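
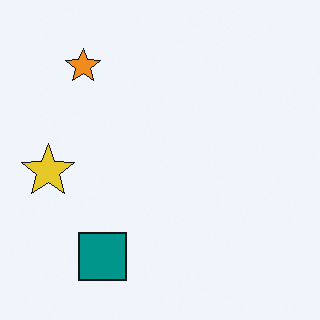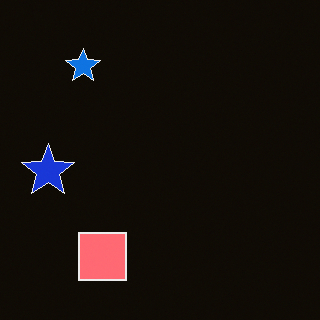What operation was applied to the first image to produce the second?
This is the original image color-inverted (negative).

The light background has become dark and every shape's color is its complement — a photographic negative.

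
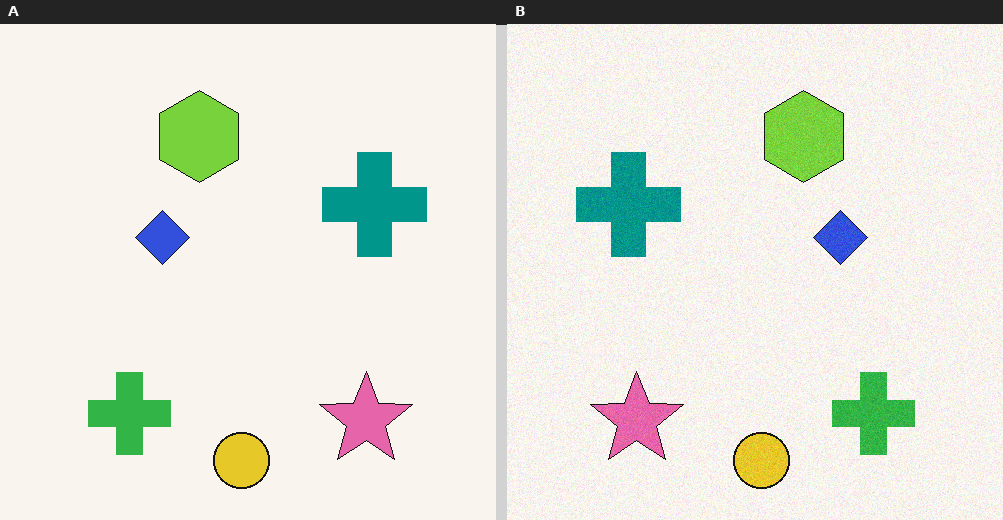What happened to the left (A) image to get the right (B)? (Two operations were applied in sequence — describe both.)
Flipped horizontally (left ↔ right), then degraded with light additive noise.

The teal cross is in the right of the left (A) image and the left of the right (B) — shapes on opposite sides of the vertical midline have swapped in a mirror flip. Random speckle covers the whole image, including the flat background.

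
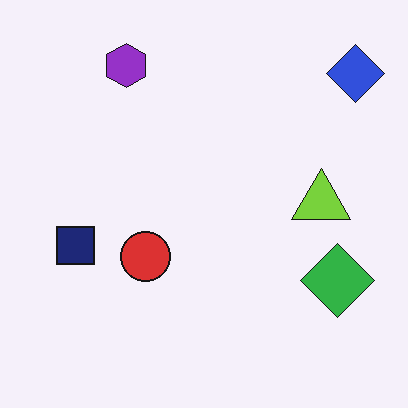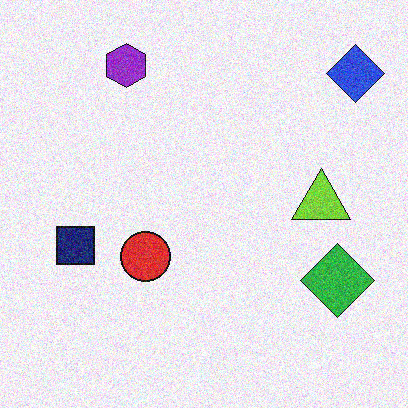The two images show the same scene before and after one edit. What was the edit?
It was degraded with moderate additive noise.

Random speckle covers the whole image, including the flat background.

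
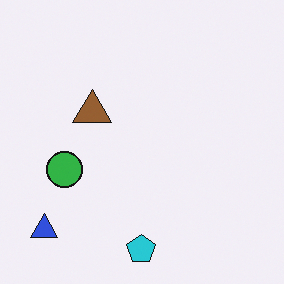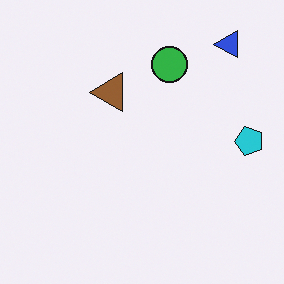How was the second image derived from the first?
Transposed (reflected across the top-left ↔ bottom-right diagonal).

Shapes have swapped their row and column positions — what was in the top-right is now in the bottom-left — a diagonal reflection.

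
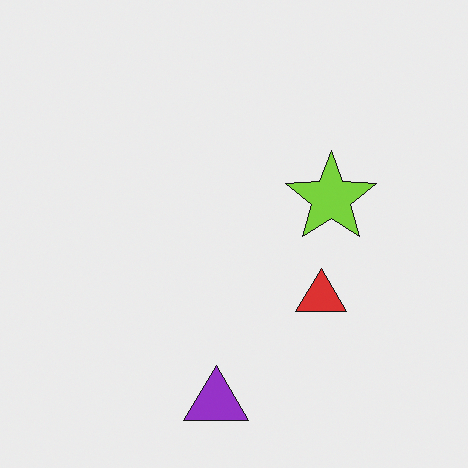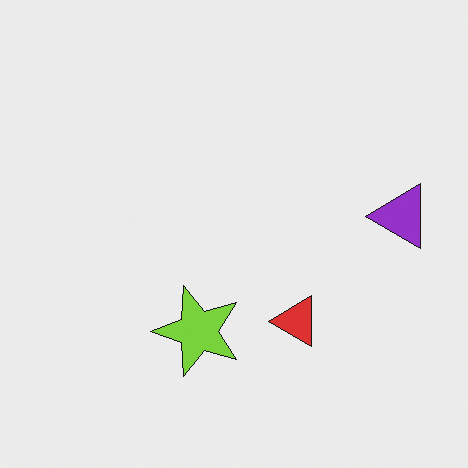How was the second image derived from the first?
This is the original image transposed (reflected across the top-left ↔ bottom-right diagonal).

Shapes have swapped their row and column positions — what was in the top-right is now in the bottom-left — a diagonal reflection.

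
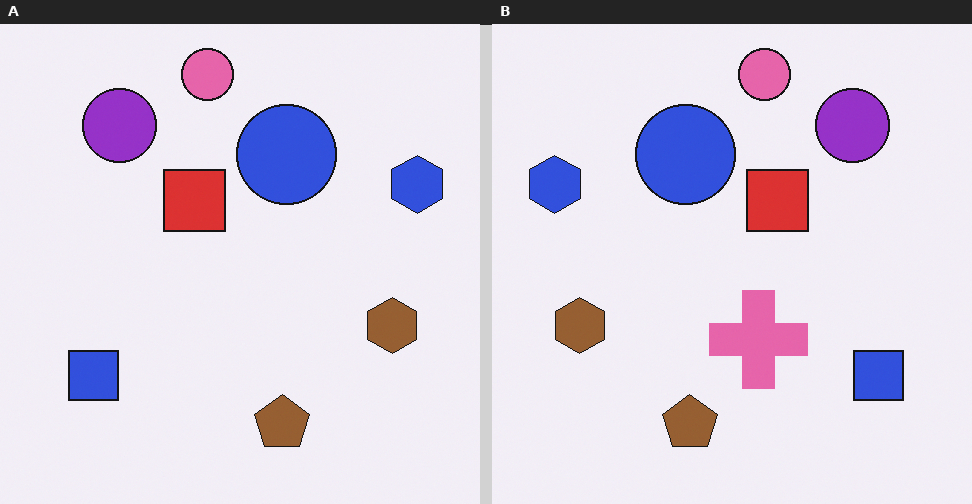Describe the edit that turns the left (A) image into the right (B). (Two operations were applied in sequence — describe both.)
This is the original image flipped horizontally (left ↔ right), then overlaid with an additional pink cross.

The blue hexagon is in the right of the left (A) image and the left of the right (B) — shapes on opposite sides of the vertical midline have swapped in a mirror flip. A pink cross appears in the right (B) image that is absent from the left (A).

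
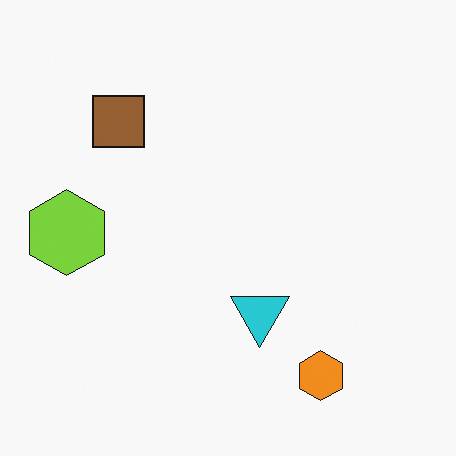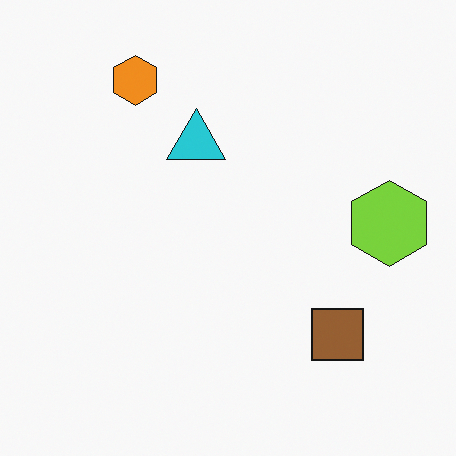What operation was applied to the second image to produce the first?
Rotated 180°.

The orange hexagon sits in the top-left of the second image and the bottom-right of the first — consistent with a whole-image 180° rotation.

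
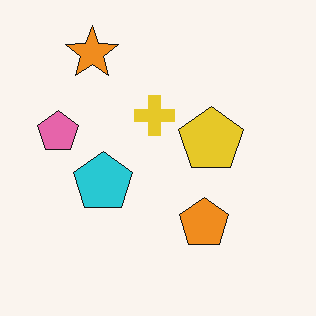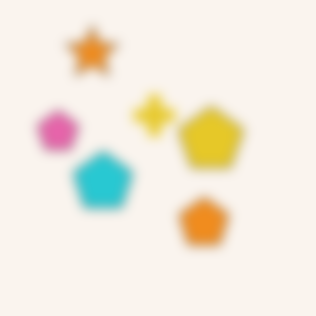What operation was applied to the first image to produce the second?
Heavily blurred.

Shape edges and outlines are uniformly softened across the whole image.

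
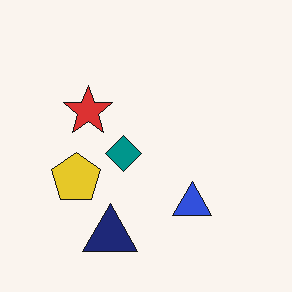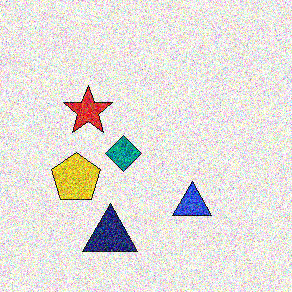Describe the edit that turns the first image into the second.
The second image is the first degraded with heavy additive noise.

Random speckle covers the whole image, including the flat background.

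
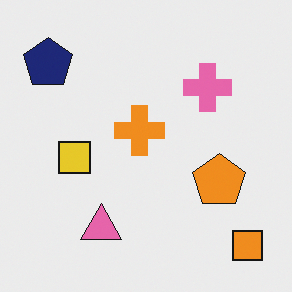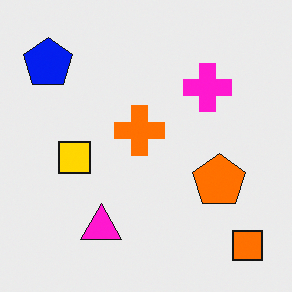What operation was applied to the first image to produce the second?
The transformation is: heavily oversaturated.

All colors are more vivid — a global saturation change.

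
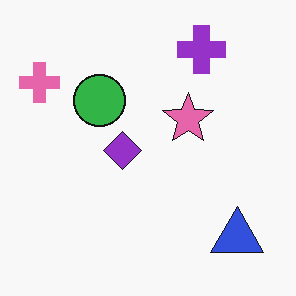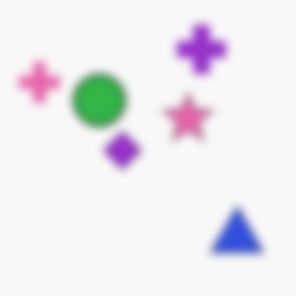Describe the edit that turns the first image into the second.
The transformation is: noticeably gaussian-blurred.

Shape edges and outlines are uniformly softened across the whole image.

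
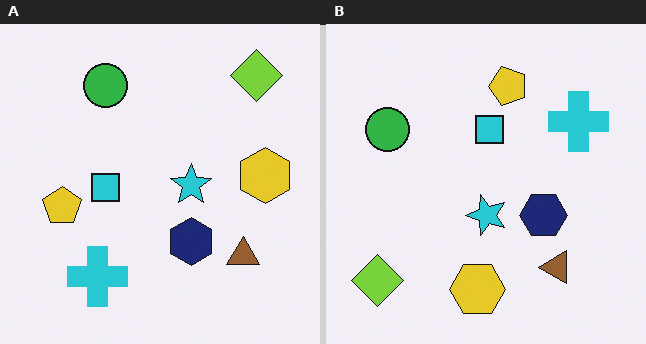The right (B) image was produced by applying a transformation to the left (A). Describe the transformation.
The image was transposed (reflected across the top-left ↔ bottom-right diagonal).

Shapes have swapped their row and column positions — what was in the top-right is now in the bottom-left — a diagonal reflection.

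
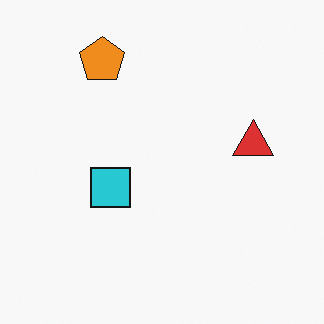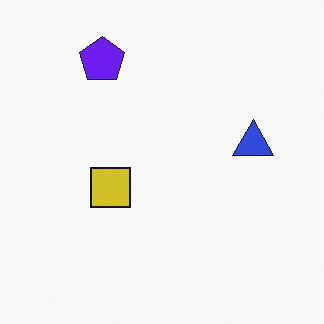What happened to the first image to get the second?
It was hue-shifted through roughly half the color wheel.

Every shape's color has rotated by the same amount around the hue wheel — a uniform hue shift.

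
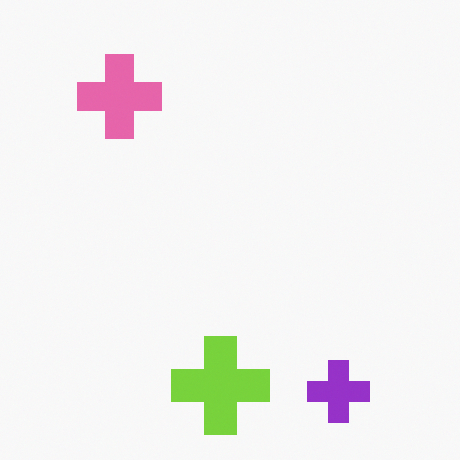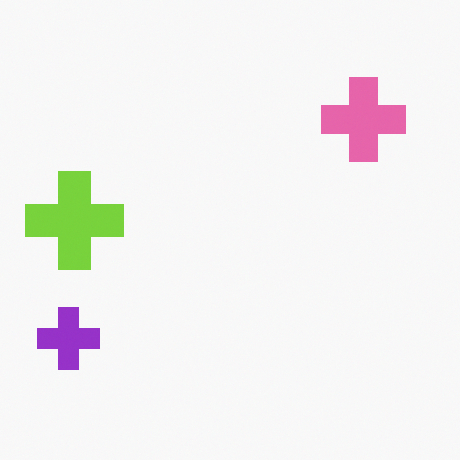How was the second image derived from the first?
It was rotated 90° clockwise.

The purple cross sits in the bottom-right of the first image and the bottom-left of the second — consistent with a whole-image 90° clockwise rotation.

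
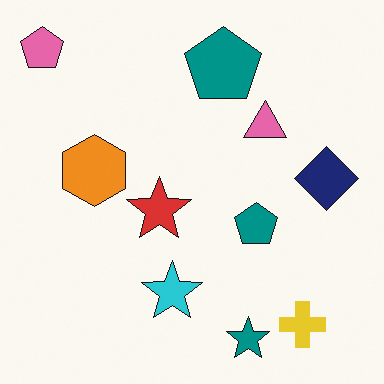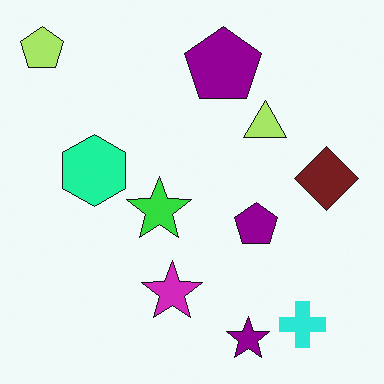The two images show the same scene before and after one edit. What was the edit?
This is the original image hue-shifted by a moderate amount.

Every shape's color has rotated by the same amount around the hue wheel — a uniform hue shift.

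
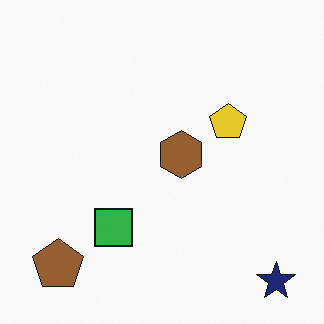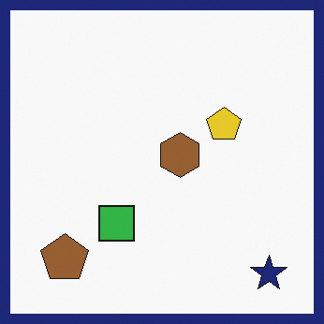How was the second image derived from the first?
Framed with a navy border.

A solid navy frame runs around the edge of the second image, with the content slightly shrunk inside it.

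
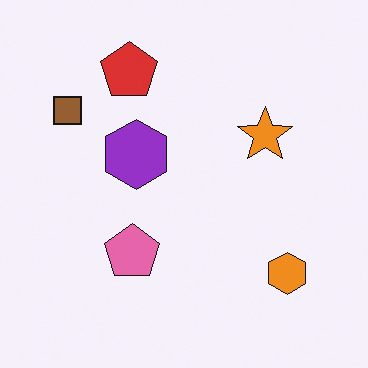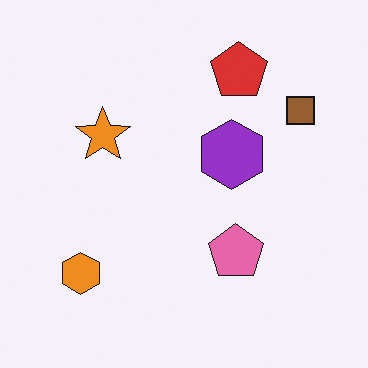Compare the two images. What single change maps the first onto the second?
The second image is the first flipped horizontally (left ↔ right).

The brown square is in the top-left of the first image and the top-right of the second — shapes on opposite sides of the vertical midline have swapped in a mirror flip.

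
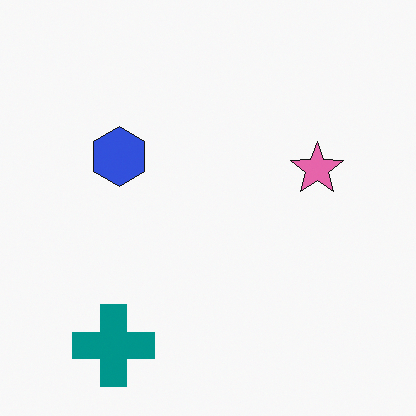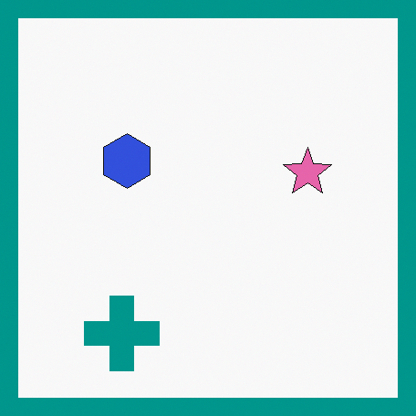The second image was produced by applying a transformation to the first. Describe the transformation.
This is the original image framed with a teal border.

A solid teal frame runs around the edge of the second image, with the content slightly shrunk inside it.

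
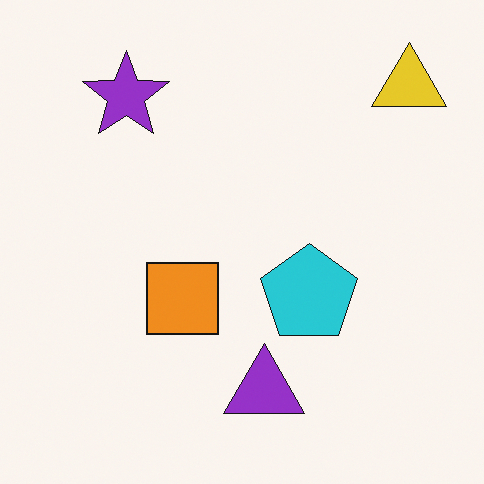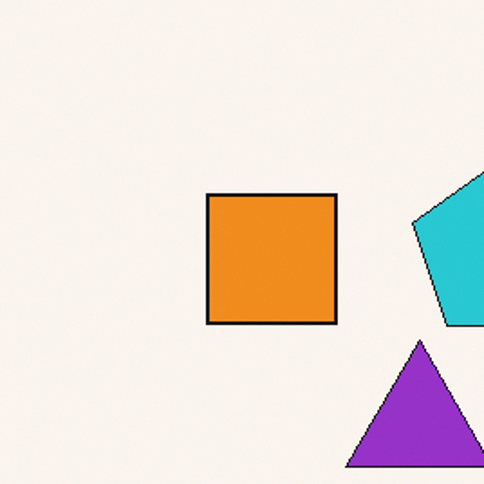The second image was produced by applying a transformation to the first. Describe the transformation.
Cropped to a noticeably smaller region and rescaled.

The visible shapes are larger and the field of view is narrower; shapes near the original edges may be partly or wholly outside the frame — a crop-and-rescale.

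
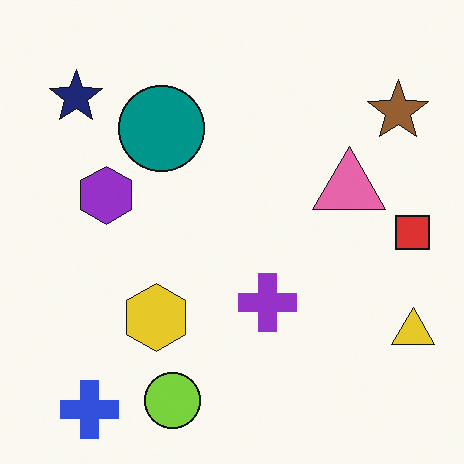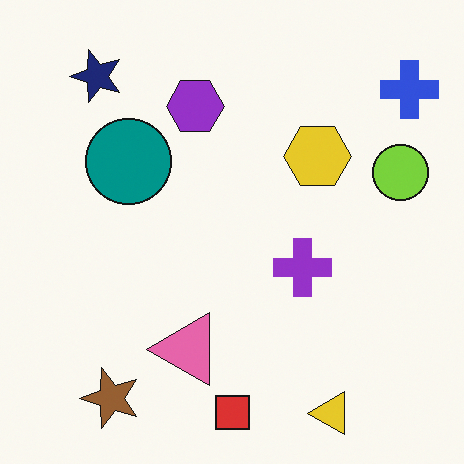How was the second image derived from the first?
It was transposed (reflected across the top-left ↔ bottom-right diagonal).

Shapes have swapped their row and column positions — what was in the top-right is now in the bottom-left — a diagonal reflection.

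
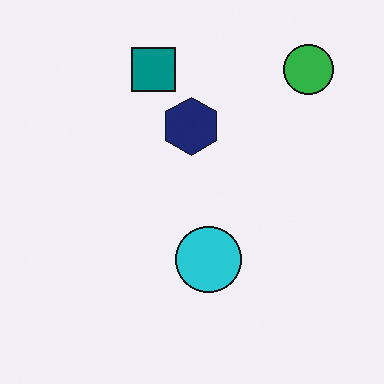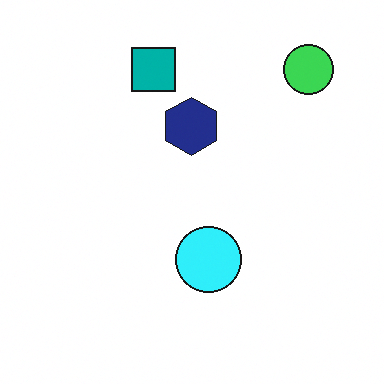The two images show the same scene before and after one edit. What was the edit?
Brightened a little.

Every pixel — background and shapes alike — is uniformly brightened.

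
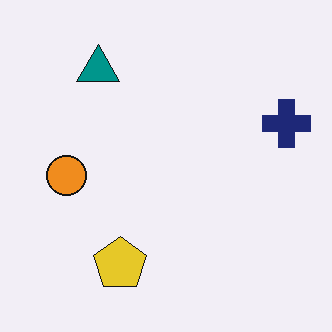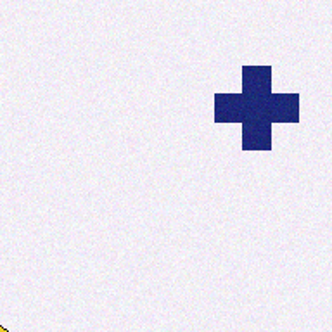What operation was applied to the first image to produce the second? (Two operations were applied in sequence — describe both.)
The second image is the first degraded with subtle gaussian noise, then cropped to a noticeably smaller region and rescaled.

Random speckle covers the whole image, including the flat background. The visible shapes are larger and the field of view is narrower; shapes near the original edges may be partly or wholly outside the frame — a crop-and-rescale.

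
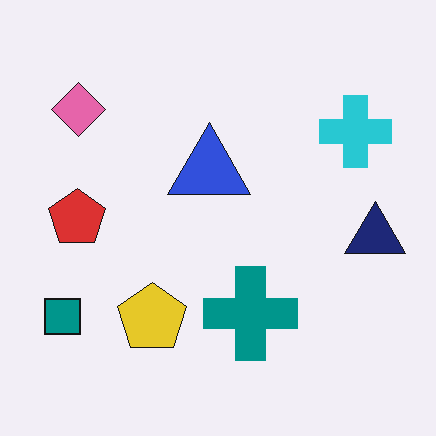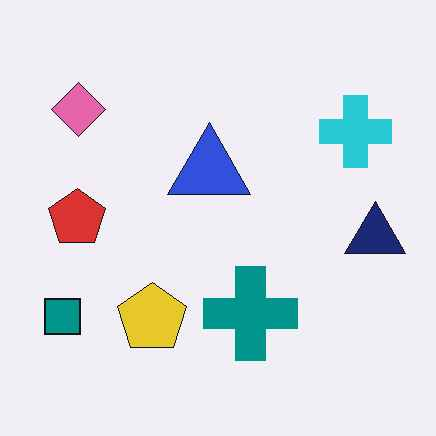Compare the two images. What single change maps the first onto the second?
This is the original image given moderate JPEG compression.

Blocky 8×8 compression artifacts appear around shape edges and the flat background shows ringing — characteristic JPEG degradation.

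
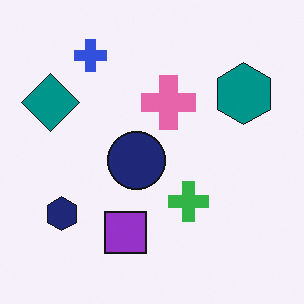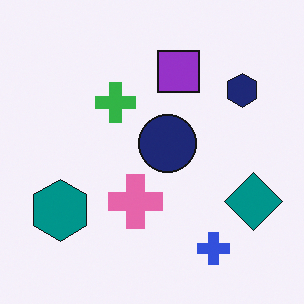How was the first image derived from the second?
This is the original image rotated 180°.

The blue cross sits in the bottom-right of the second image and the top-left of the first — consistent with a whole-image 180° rotation.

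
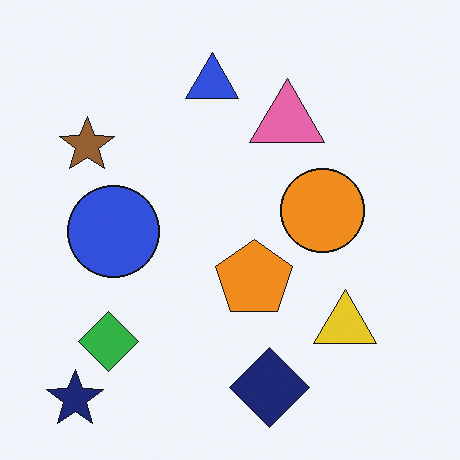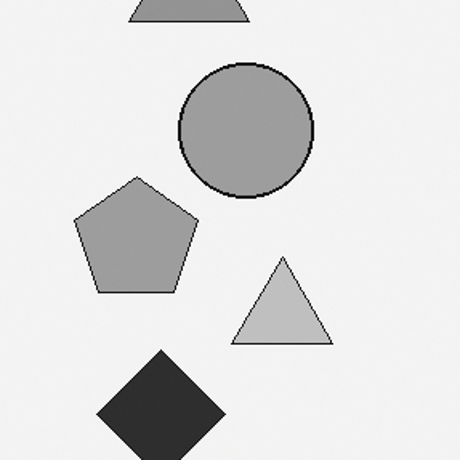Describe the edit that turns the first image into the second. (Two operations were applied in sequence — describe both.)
It was converted to grayscale, then cropped to a modestly smaller region and rescaled.

All color is removed — every shape is now a shade of grey. The visible shapes are larger and the field of view is narrower; shapes near the original edges may be partly or wholly outside the frame — a crop-and-rescale.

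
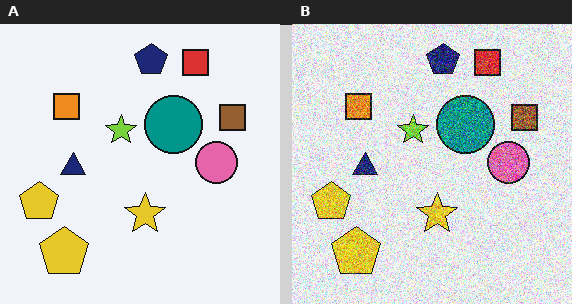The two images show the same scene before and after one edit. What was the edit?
This is the original image degraded with heavy additive noise.

Random speckle covers the whole image, including the flat background.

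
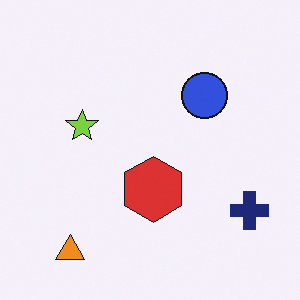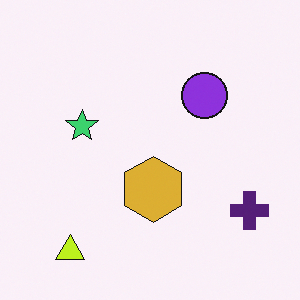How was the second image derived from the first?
Hue-shifted slightly.

Every shape's color has rotated by the same amount around the hue wheel — a uniform hue shift.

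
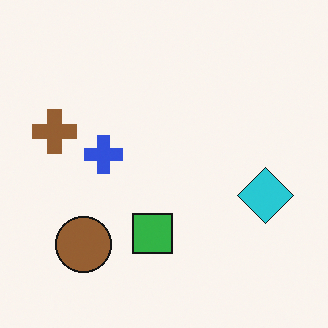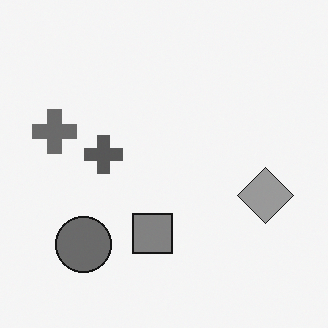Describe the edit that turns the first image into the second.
This is the original image converted to grayscale.

All color is removed — every shape is now a shade of grey.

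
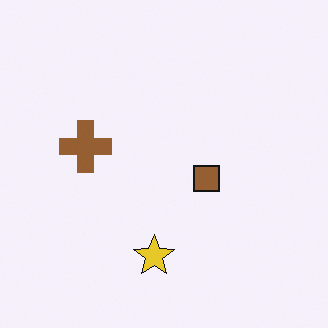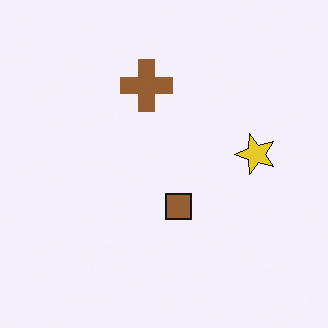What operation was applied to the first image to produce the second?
It was transposed (reflected across the top-left ↔ bottom-right diagonal).

Shapes have swapped their row and column positions — what was in the top-right is now in the bottom-left — a diagonal reflection.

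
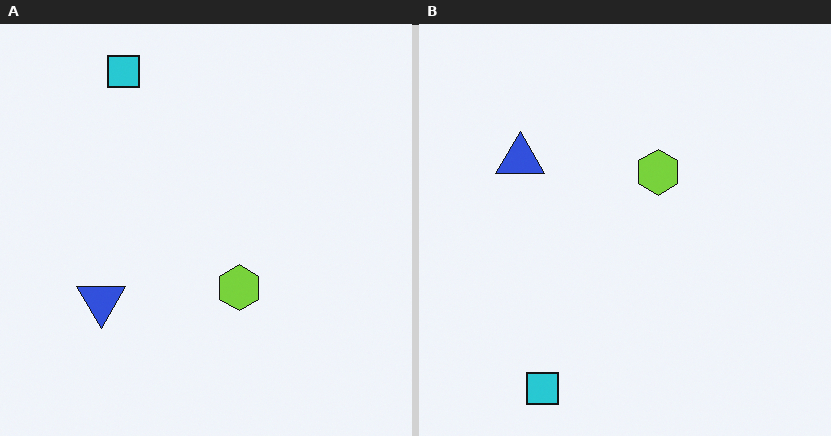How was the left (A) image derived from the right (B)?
It was flipped vertically (top ↔ bottom).

The cyan square is in the bottom-left of the right (B) image and the top-left of the left (A) — shapes on opposite sides of the horizontal midline have swapped in a mirror flip.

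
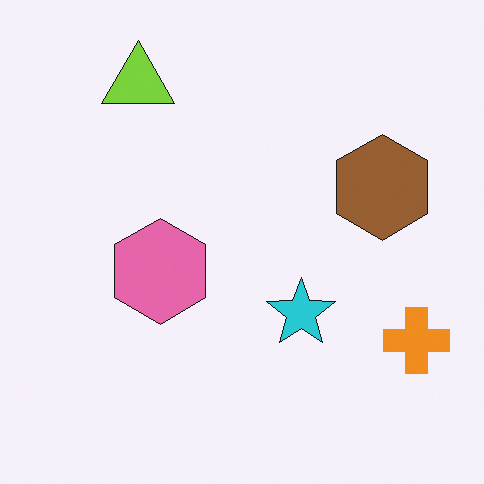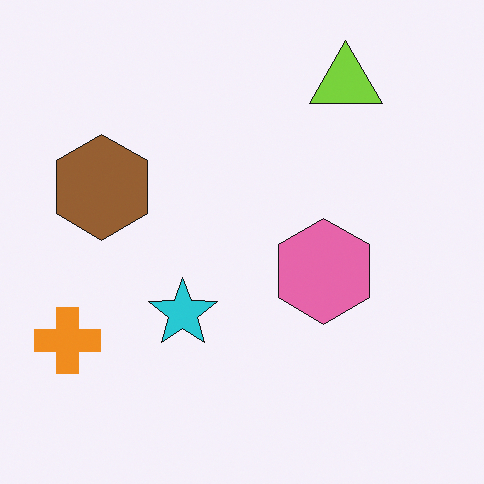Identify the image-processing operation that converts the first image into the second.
The transformation is: flipped horizontally (left ↔ right).

The orange cross is in the bottom-right of the first image and the bottom-left of the second — shapes on opposite sides of the vertical midline have swapped in a mirror flip.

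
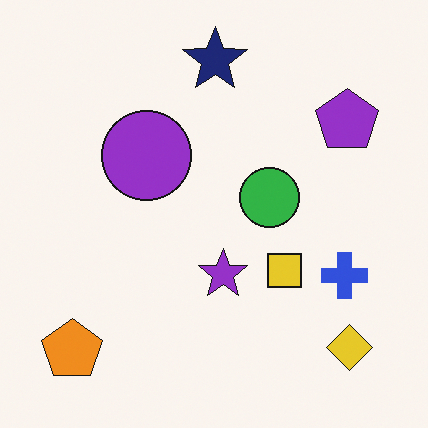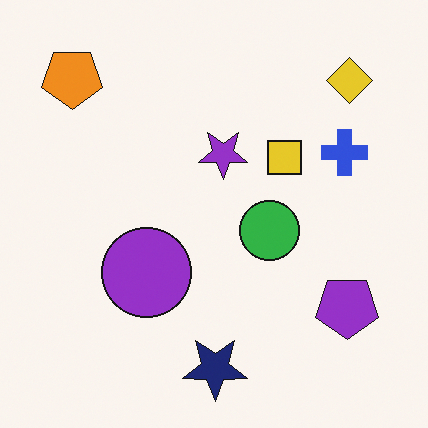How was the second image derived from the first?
Flipped vertically (top ↔ bottom).

The navy star is in the top of the first image and the bottom of the second — shapes on opposite sides of the horizontal midline have swapped in a mirror flip.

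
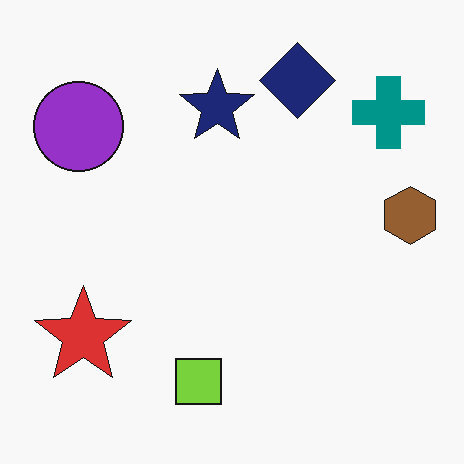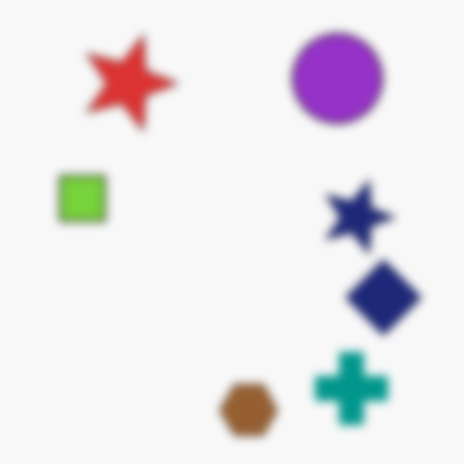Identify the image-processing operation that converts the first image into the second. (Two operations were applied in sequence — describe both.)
The second image is the first rotated 90° clockwise, then moderately blurred.

The teal cross sits in the top-right of the first image and the bottom-right of the second — consistent with a whole-image 90° clockwise rotation. Shape edges and outlines are uniformly softened across the whole image.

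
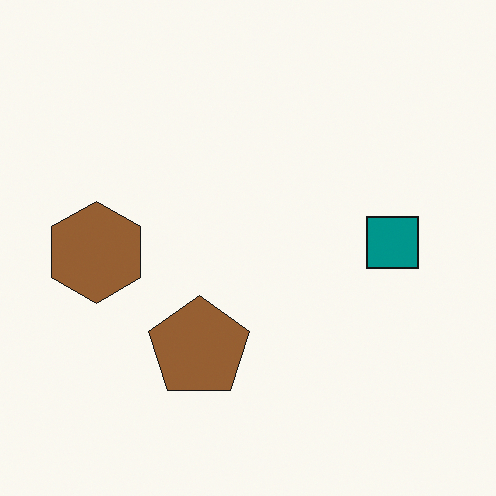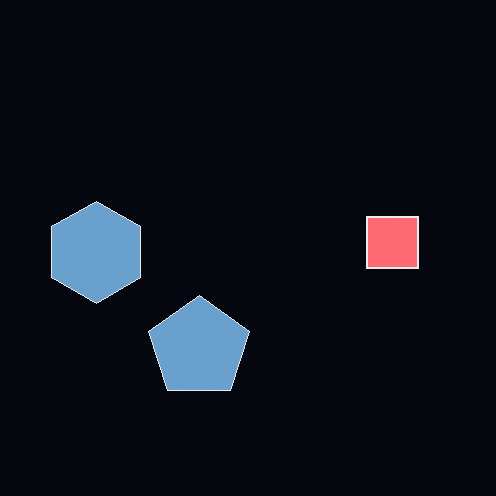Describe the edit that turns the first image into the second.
The transformation is: color-inverted (negative).

The light background has become dark and every shape's color is its complement — a photographic negative.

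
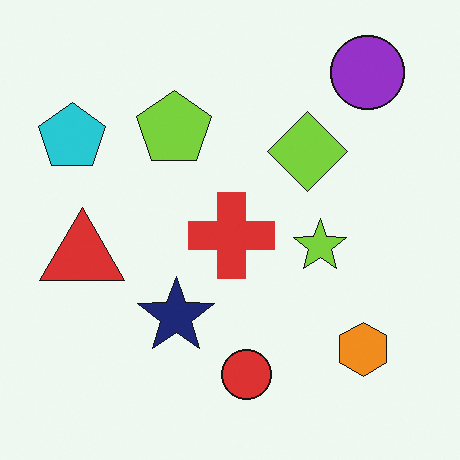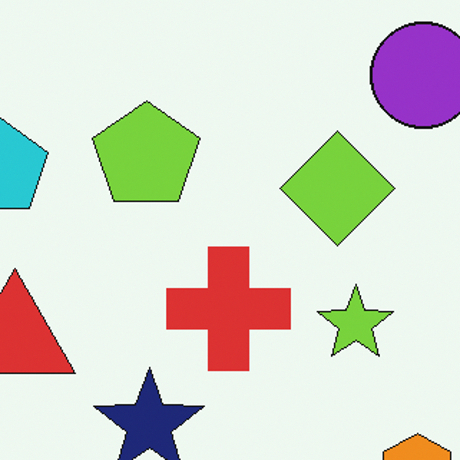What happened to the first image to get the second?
It was cropped to a modestly smaller region and rescaled.

The visible shapes are larger and the field of view is narrower; shapes near the original edges may be partly or wholly outside the frame — a crop-and-rescale.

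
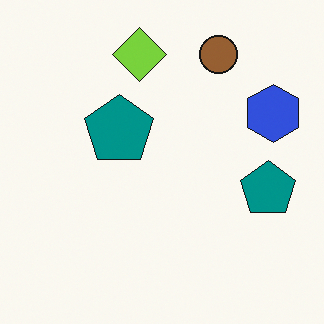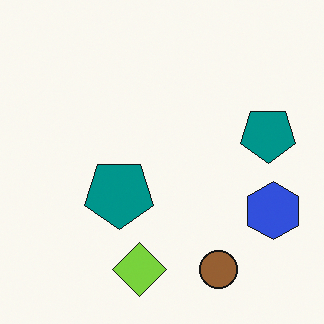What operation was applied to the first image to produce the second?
Flipped vertically (top ↔ bottom).

The lime diamond is in the top of the first image and the bottom of the second — shapes on opposite sides of the horizontal midline have swapped in a mirror flip.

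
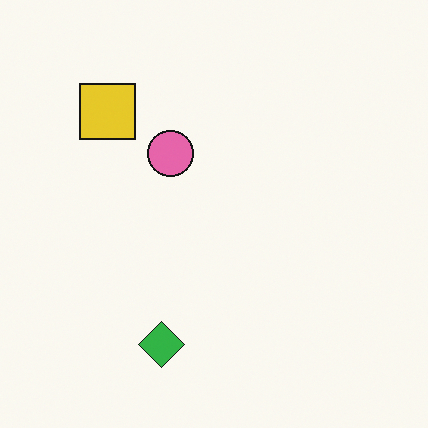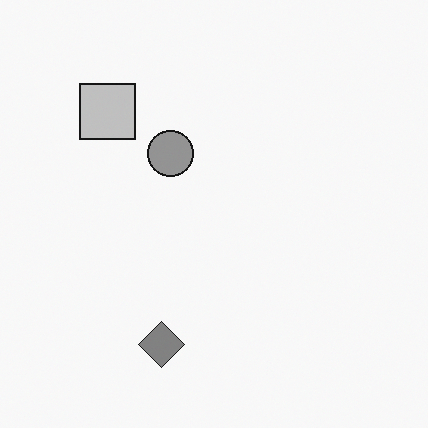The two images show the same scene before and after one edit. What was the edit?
The transformation is: converted to grayscale.

All color is removed — every shape is now a shade of grey.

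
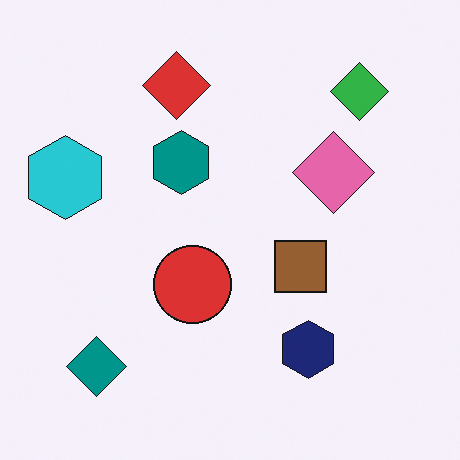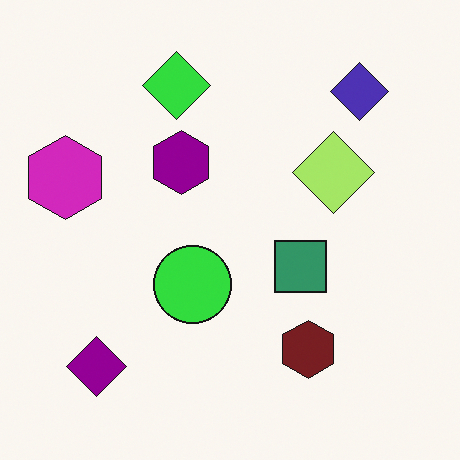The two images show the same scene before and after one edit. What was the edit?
It was hue-shifted noticeably.

Every shape's color has rotated by the same amount around the hue wheel — a uniform hue shift.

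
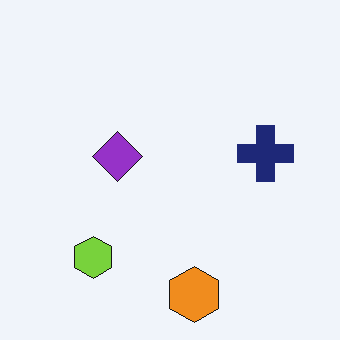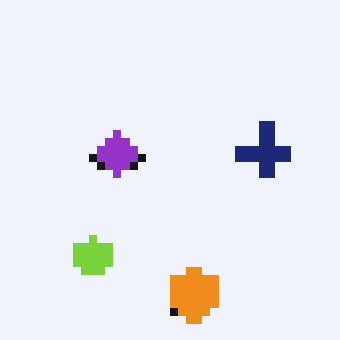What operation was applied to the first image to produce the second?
The transformation is: moderately pixelated.

Shapes are reduced to large square blocks; fine edges and outlines are lost — a downscale-then-upscale (mosaic) effect.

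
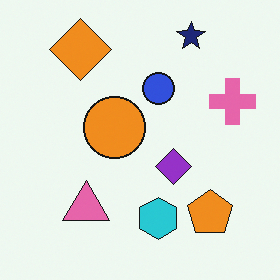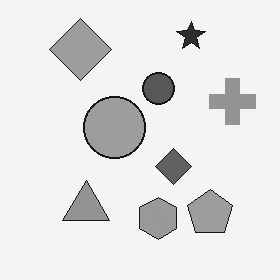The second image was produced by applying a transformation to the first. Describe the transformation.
The transformation is: converted to grayscale.

All color is removed — every shape is now a shade of grey.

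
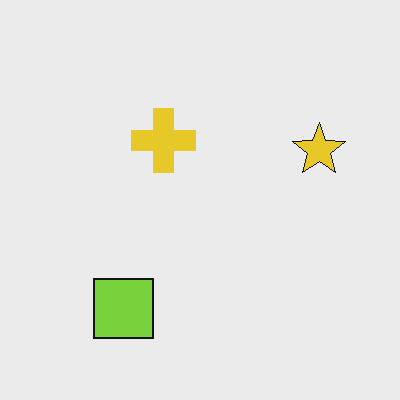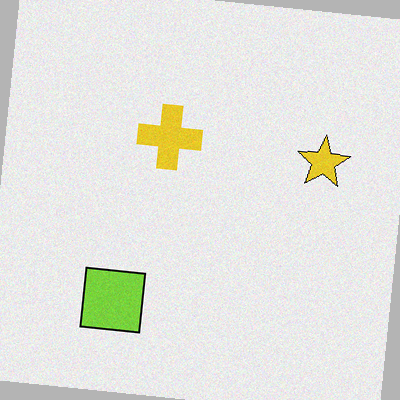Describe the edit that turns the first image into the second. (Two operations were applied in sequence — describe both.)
The image was degraded with light additive noise, then rotated clockwise by a slight angle.

Random speckle covers the whole image, including the flat background. Every shape is tilted by the same angle and the image corners show triangular fill wedges — a whole-image rotation by a non-right angle.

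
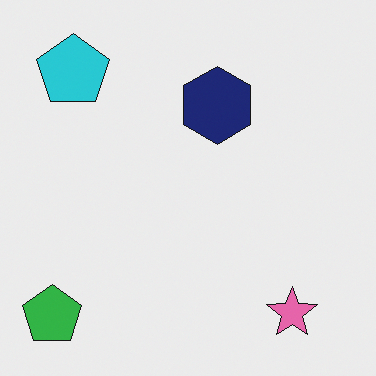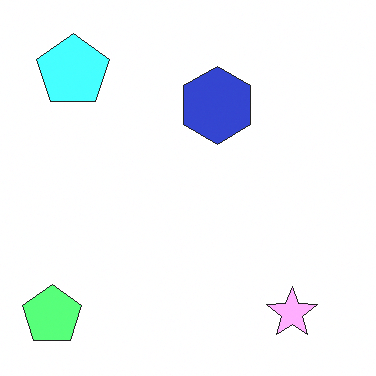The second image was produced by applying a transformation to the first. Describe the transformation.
This is the original image brightened a lot.

Every pixel — background and shapes alike — is uniformly brightened.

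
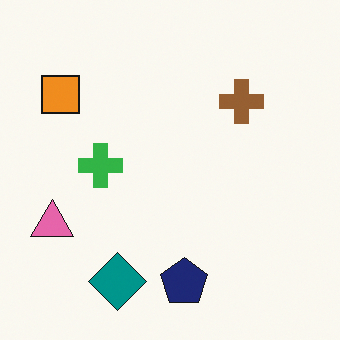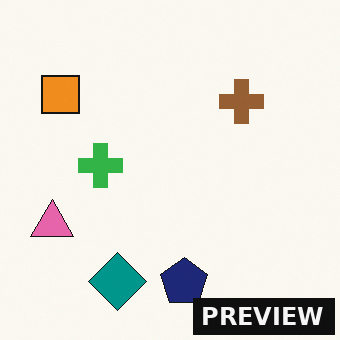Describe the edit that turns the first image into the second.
This is the original image watermarked with the text "PREVIEW" in the lower-right corner.

A dark label reading "PREVIEW" appears in the lower-right corner.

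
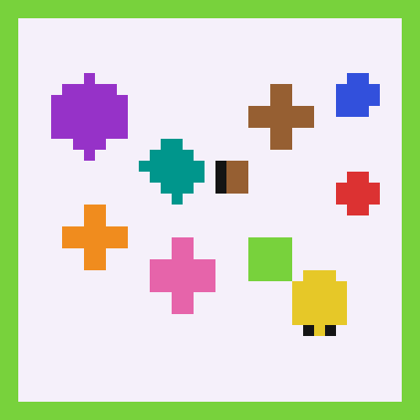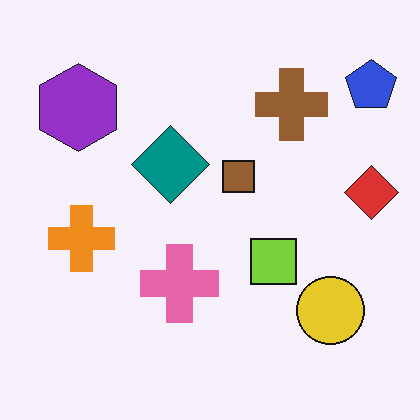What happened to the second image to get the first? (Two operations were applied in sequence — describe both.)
This is the original image coarsely pixelated, then framed with a lime border.

Shapes are reduced to large square blocks; fine edges and outlines are lost — a downscale-then-upscale (mosaic) effect. A solid lime frame runs around the edge of the first image, with the content slightly shrunk inside it.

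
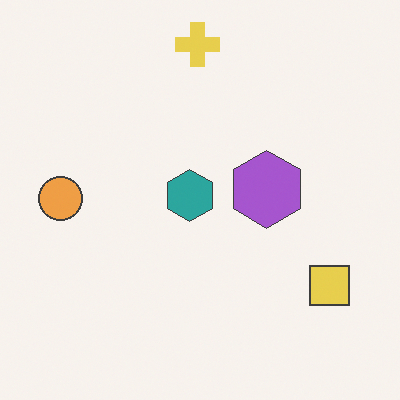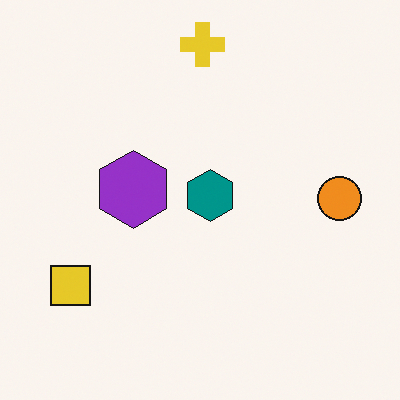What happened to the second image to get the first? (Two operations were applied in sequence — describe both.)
The transformation is: flipped horizontally (left ↔ right), then given slightly reduced contrast.

The orange circle is in the right of the second image and the left of the first — shapes on opposite sides of the vertical midline have swapped in a mirror flip. Tones are pushed toward mid-grey across the whole image — a global contrast change.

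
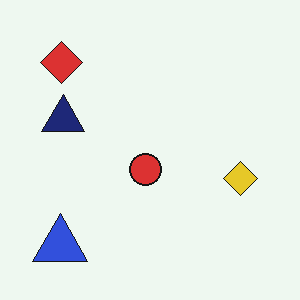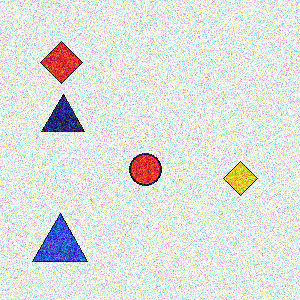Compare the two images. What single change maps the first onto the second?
Degraded with heavy additive noise.

Random speckle covers the whole image, including the flat background.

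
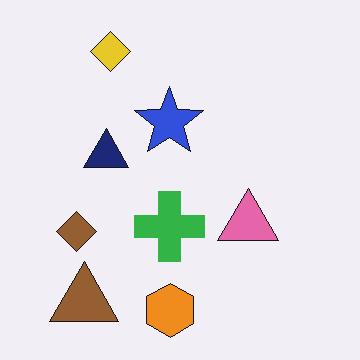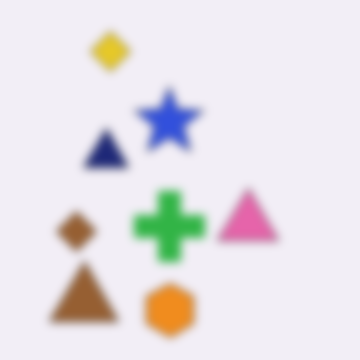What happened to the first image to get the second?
It was noticeably gaussian-blurred.

Shape edges and outlines are uniformly softened across the whole image.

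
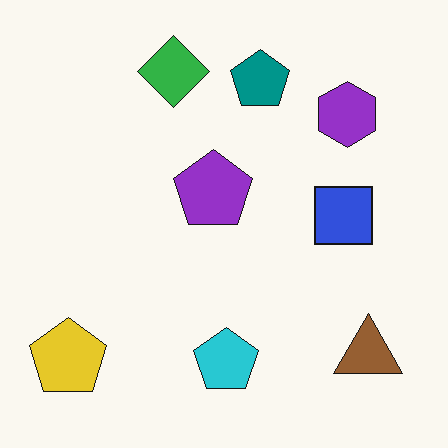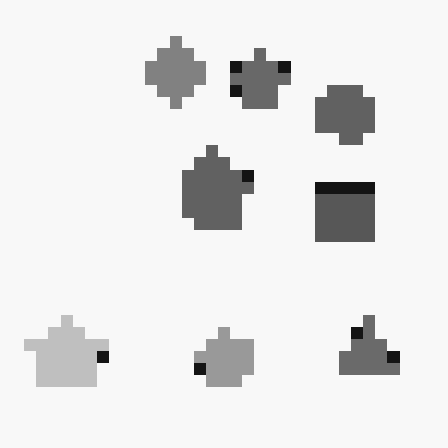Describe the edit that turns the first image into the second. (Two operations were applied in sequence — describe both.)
The image was converted to grayscale, then coarsely pixelated.

All color is removed — every shape is now a shade of grey. Shapes are reduced to large square blocks; fine edges and outlines are lost — a downscale-then-upscale (mosaic) effect.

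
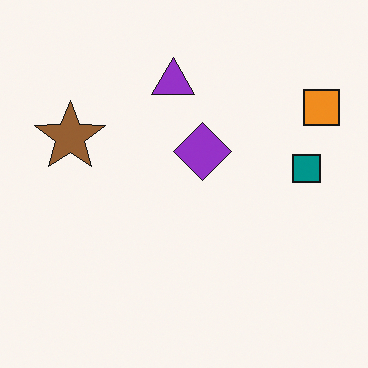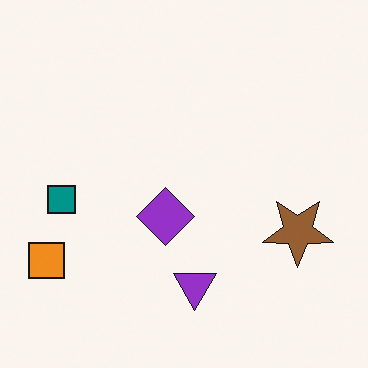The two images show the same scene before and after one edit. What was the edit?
This is the original image rotated 180°.

The orange square sits in the top-right of the first image and the bottom-left of the second — consistent with a whole-image 180° rotation.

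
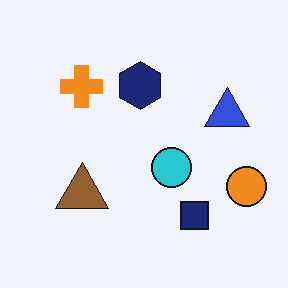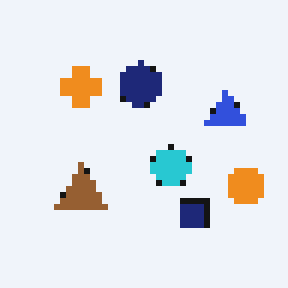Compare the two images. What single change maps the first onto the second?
The transformation is: moderately pixelated.

Shapes are reduced to large square blocks; fine edges and outlines are lost — a downscale-then-upscale (mosaic) effect.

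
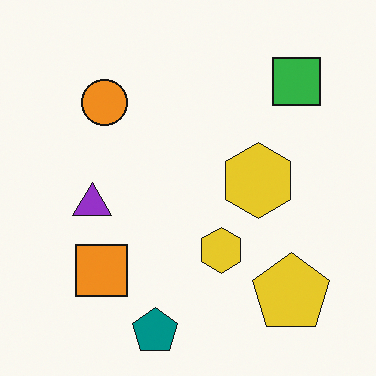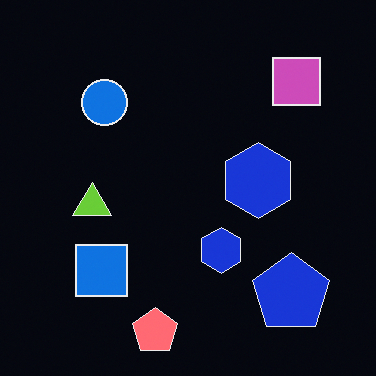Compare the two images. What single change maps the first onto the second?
The transformation is: color-inverted (negative).

The light background has become dark and every shape's color is its complement — a photographic negative.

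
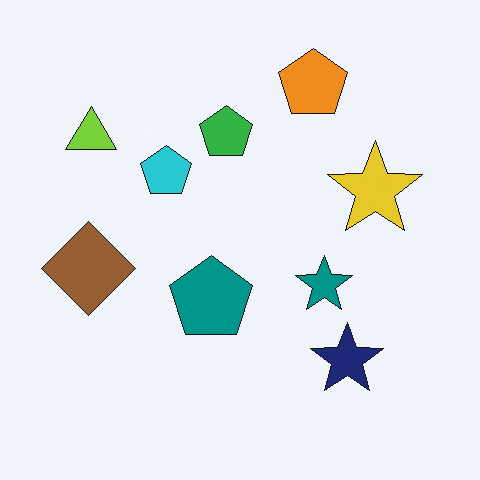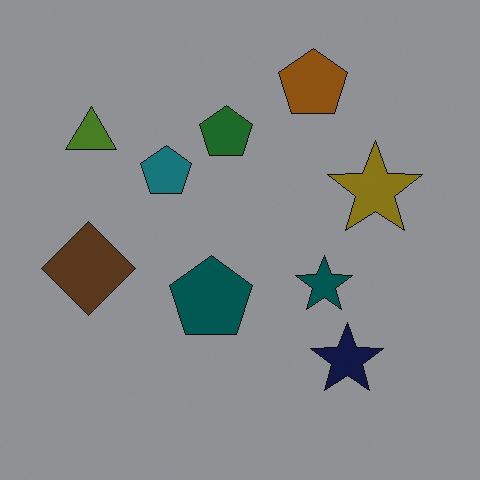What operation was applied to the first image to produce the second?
The second image is the first darkened a lot.

Every pixel — background and shapes alike — is uniformly darkened.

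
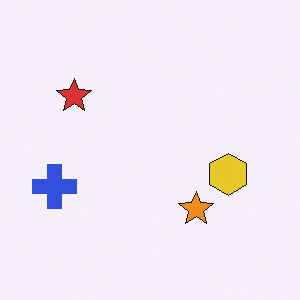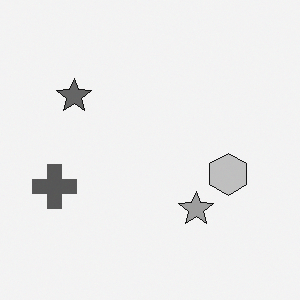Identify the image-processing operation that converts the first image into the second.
It was converted to grayscale.

All color is removed — every shape is now a shade of grey.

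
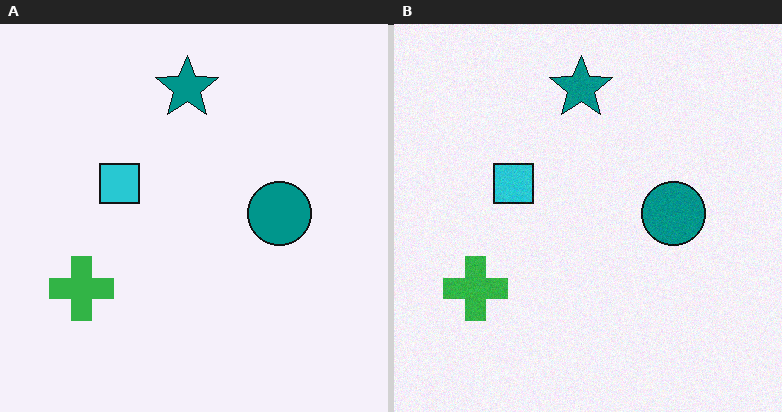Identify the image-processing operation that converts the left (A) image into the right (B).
This is the original image degraded with a light layer of grain.

Random speckle covers the whole image, including the flat background.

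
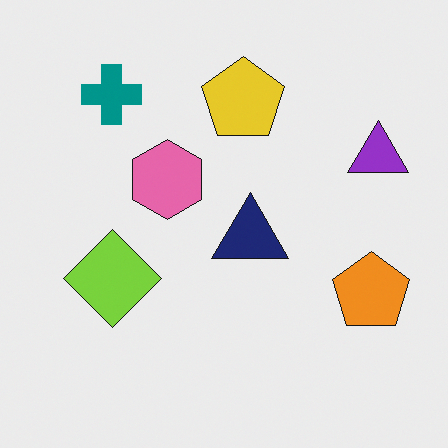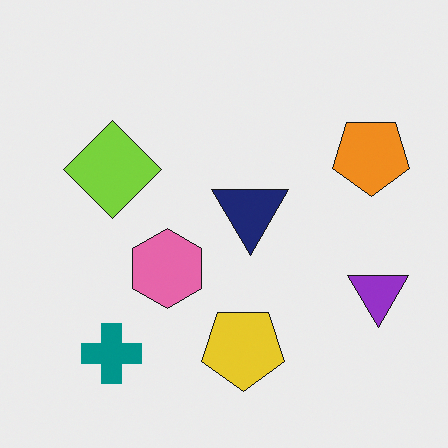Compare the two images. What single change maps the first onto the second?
The transformation is: flipped vertically (top ↔ bottom).

The teal cross is in the top-left of the first image and the bottom-left of the second — shapes on opposite sides of the horizontal midline have swapped in a mirror flip.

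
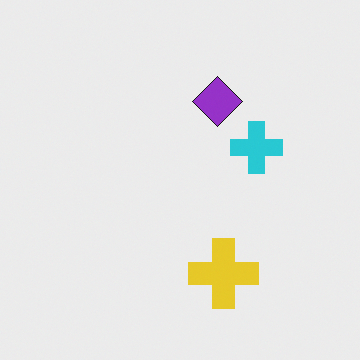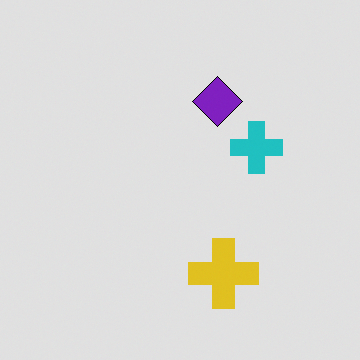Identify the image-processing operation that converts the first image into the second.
This is the original image posterized to a reduced palette.

Each flat color has snapped to a coarser quantized level — most visibly, the near-white background has dropped to a flat grey.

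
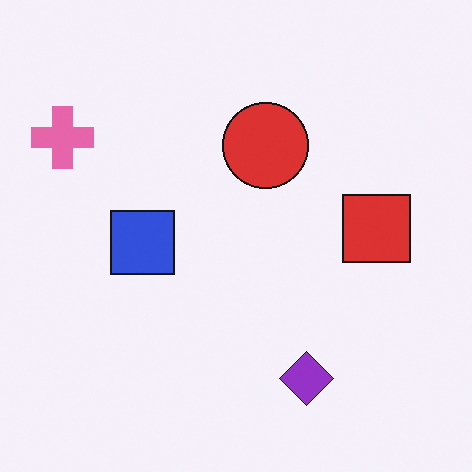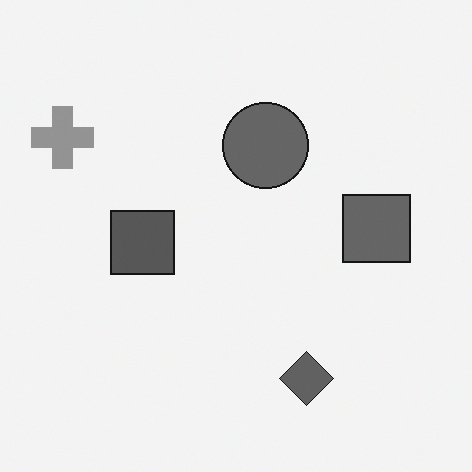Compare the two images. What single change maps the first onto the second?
The image was converted to grayscale.

All color is removed — every shape is now a shade of grey.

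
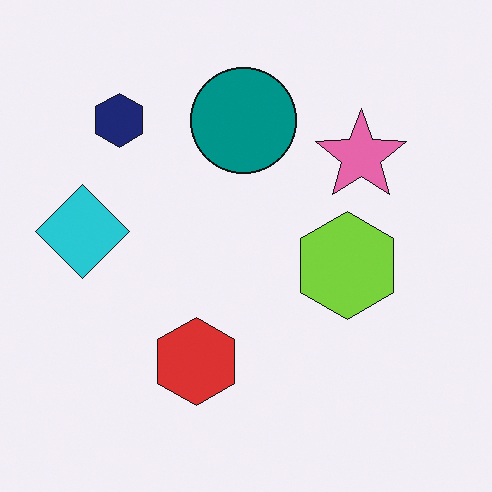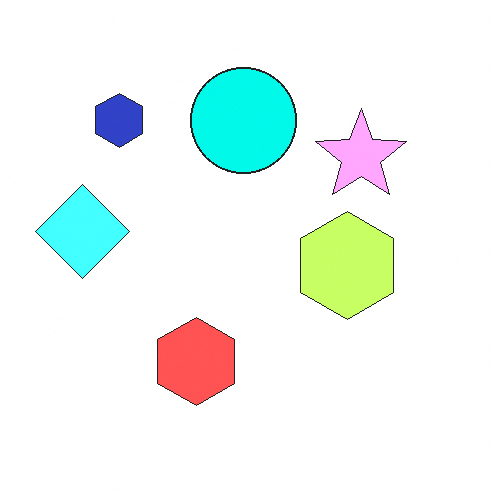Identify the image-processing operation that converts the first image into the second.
The second image is the first noticeably brightened.

Every pixel — background and shapes alike — is uniformly brightened.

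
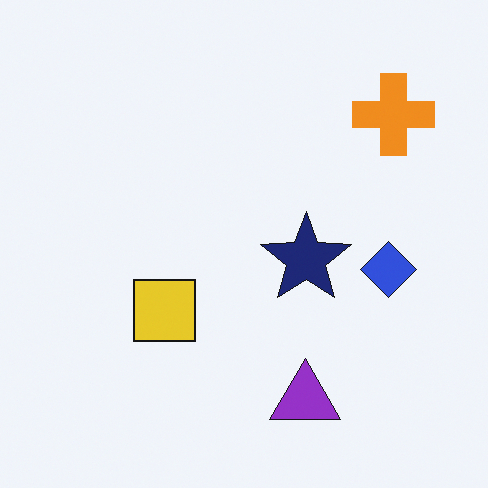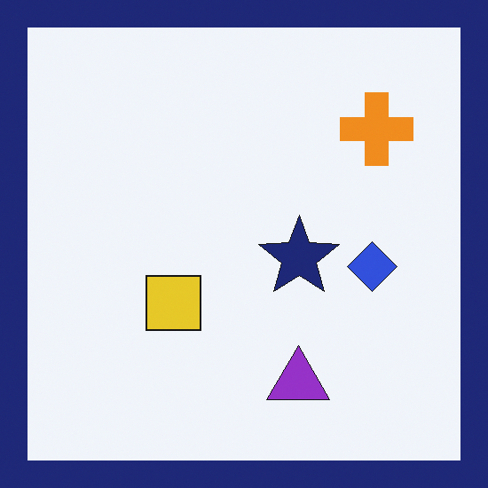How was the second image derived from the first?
Framed with a navy border.

A solid navy frame runs around the edge of the second image, with the content slightly shrunk inside it.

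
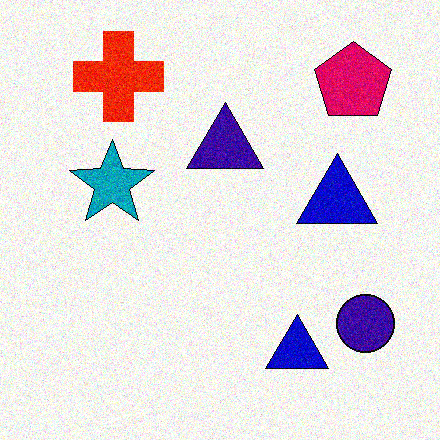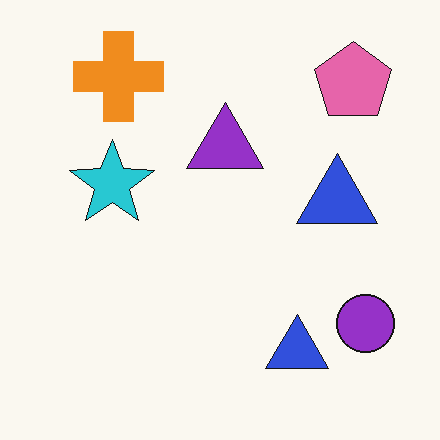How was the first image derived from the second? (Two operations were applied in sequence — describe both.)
The image was given much higher contrast, then degraded with moderate additive noise.

Tones are pushed away from mid-grey across the whole image — a global contrast change. Random speckle covers the whole image, including the flat background.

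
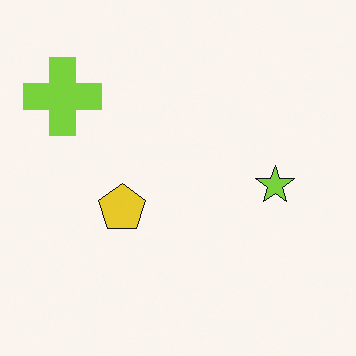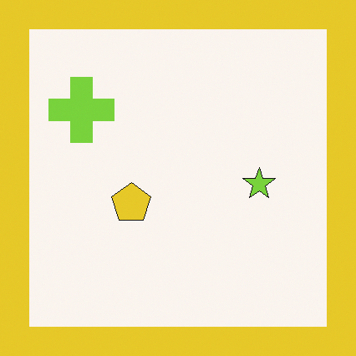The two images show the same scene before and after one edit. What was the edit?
The transformation is: framed with a yellow border.

A solid yellow frame runs around the edge of the second image, with the content slightly shrunk inside it.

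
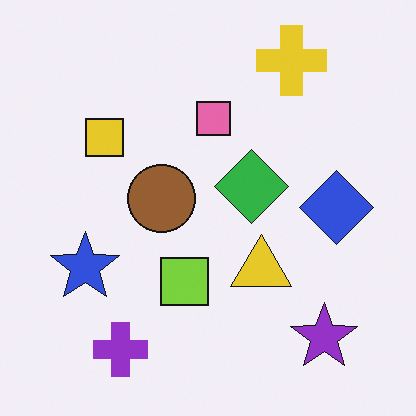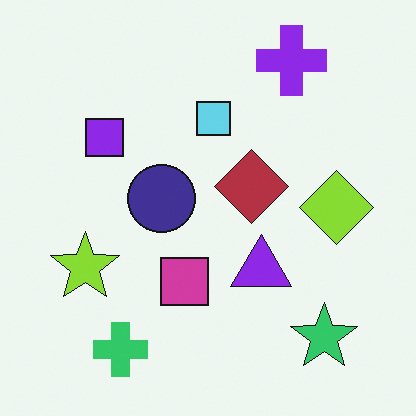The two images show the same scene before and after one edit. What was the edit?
The second image is the first hue-shifted by a large amount.

Every shape's color has rotated by the same amount around the hue wheel — a uniform hue shift.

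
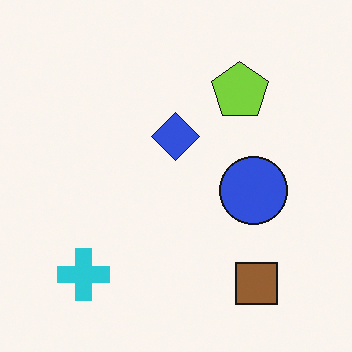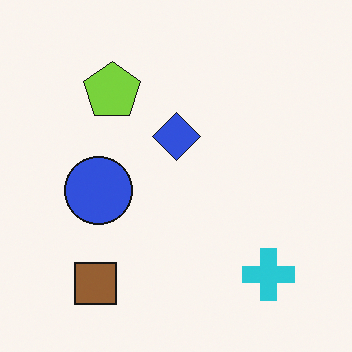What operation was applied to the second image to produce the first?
It was flipped horizontally (left ↔ right).

The cyan cross is in the bottom-right of the second image and the bottom-left of the first — shapes on opposite sides of the vertical midline have swapped in a mirror flip.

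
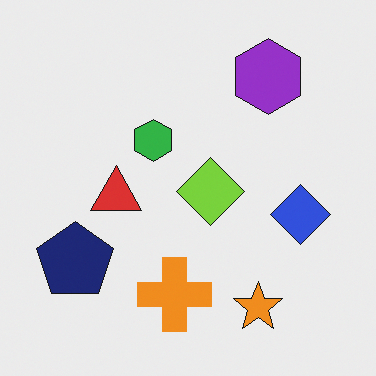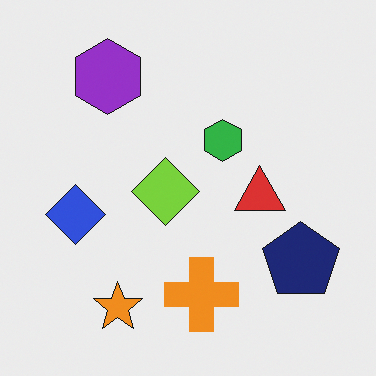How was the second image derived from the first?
The image was flipped horizontally (left ↔ right).

The navy pentagon is in the bottom-left of the first image and the bottom-right of the second — shapes on opposite sides of the vertical midline have swapped in a mirror flip.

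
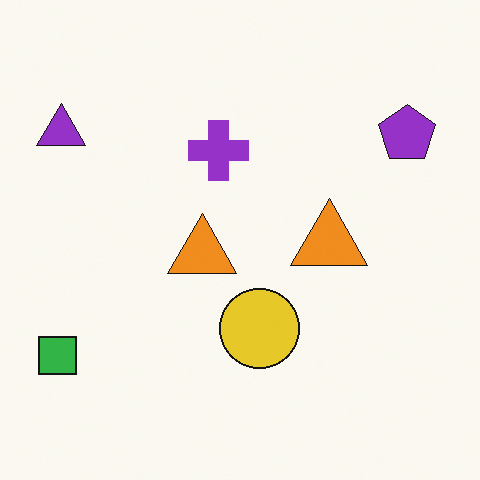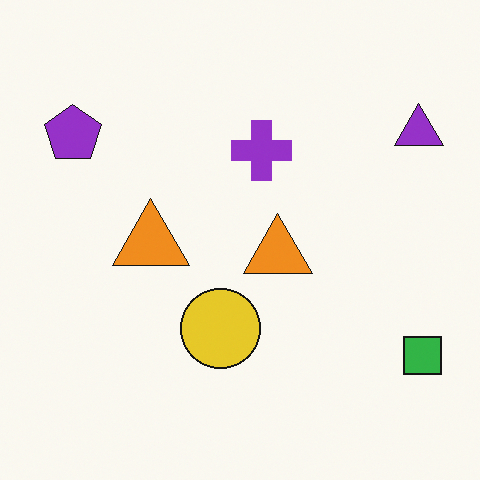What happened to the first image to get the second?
It was flipped horizontally (left ↔ right).

The green square is in the bottom-left of the first image and the bottom-right of the second — shapes on opposite sides of the vertical midline have swapped in a mirror flip.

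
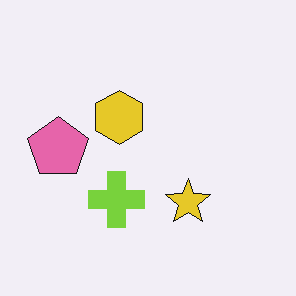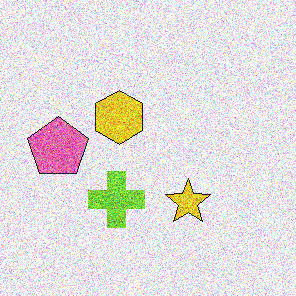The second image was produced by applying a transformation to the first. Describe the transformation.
Degraded with heavy additive noise.

Random speckle covers the whole image, including the flat background.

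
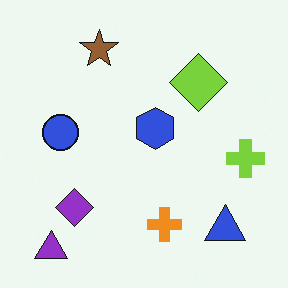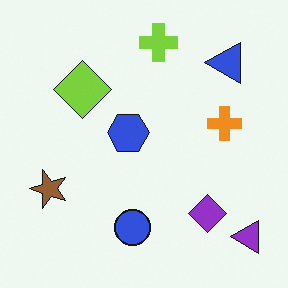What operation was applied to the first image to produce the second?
Rotated 90° counter-clockwise.

The purple triangle sits in the bottom-left of the first image and the bottom-right of the second — consistent with a whole-image 90° counter-clockwise rotation.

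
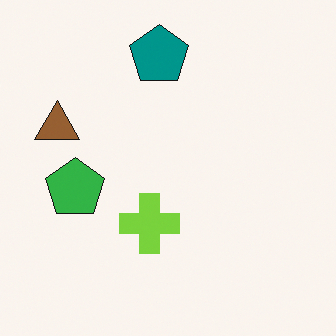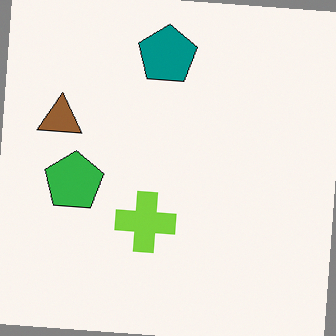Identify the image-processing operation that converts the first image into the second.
Rotated clockwise by a small amount.

Every shape is tilted by the same angle and the image corners show triangular fill wedges — a whole-image rotation by a non-right angle.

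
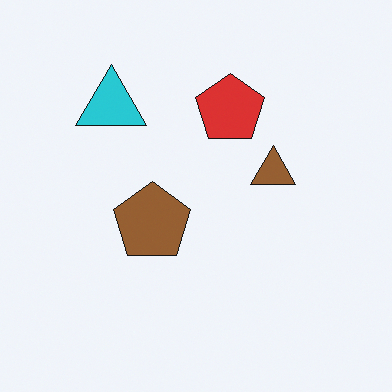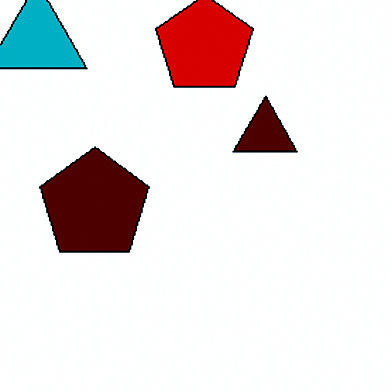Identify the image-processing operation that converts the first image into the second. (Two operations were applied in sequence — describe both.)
Cropped slightly and scaled back up, then given much higher contrast.

The visible shapes are larger and the field of view is narrower; shapes near the original edges may be partly or wholly outside the frame — a crop-and-rescale. Tones are pushed away from mid-grey across the whole image — a global contrast change.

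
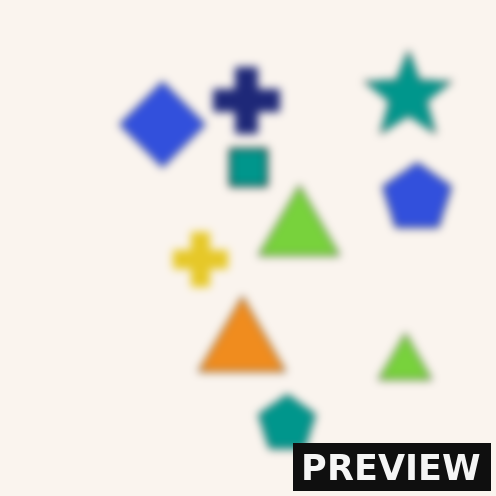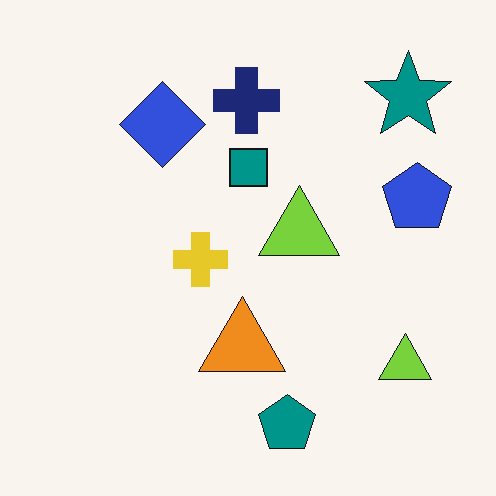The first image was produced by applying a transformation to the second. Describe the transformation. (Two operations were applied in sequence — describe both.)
The transformation is: noticeably gaussian-blurred, then watermarked with the text "PREVIEW" in the lower-right corner.

Shape edges and outlines are uniformly softened across the whole image. A dark label reading "PREVIEW" appears in the lower-right corner.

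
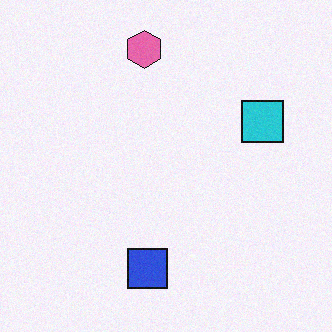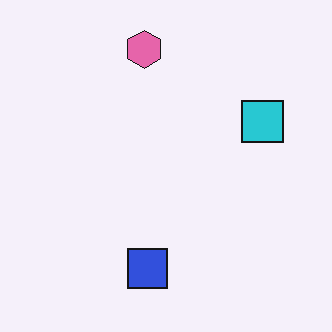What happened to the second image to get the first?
It was degraded with light additive noise.

Random speckle covers the whole image, including the flat background.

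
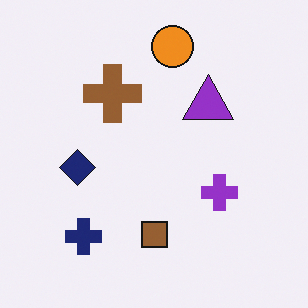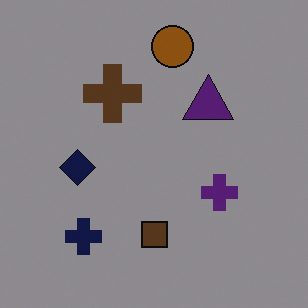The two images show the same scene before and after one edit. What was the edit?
This is the original image noticeably darkened.

Every pixel — background and shapes alike — is uniformly darkened.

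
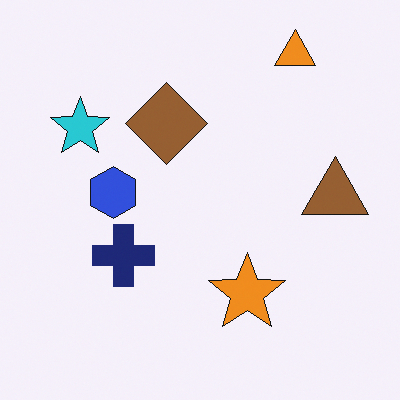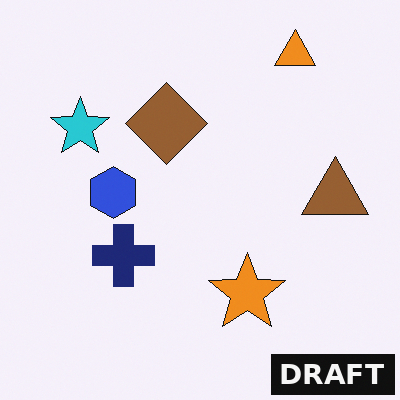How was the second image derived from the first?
This is the original image watermarked with the text "DRAFT" in the lower-right corner.

A dark label reading "DRAFT" appears in the lower-right corner.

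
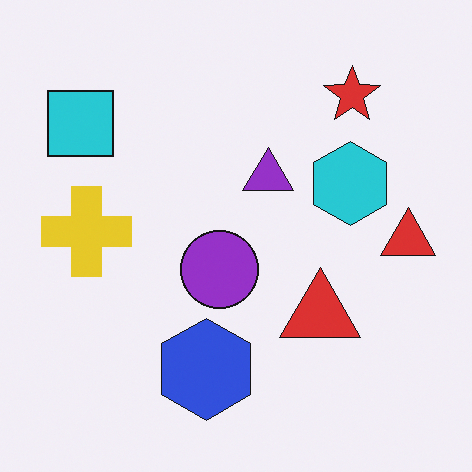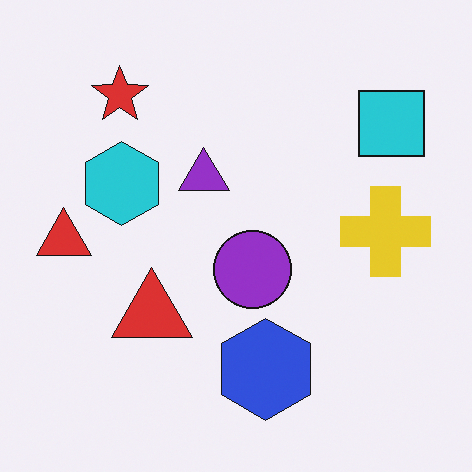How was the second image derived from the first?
Flipped horizontally (left ↔ right).

The cyan square is in the top-left of the first image and the top-right of the second — shapes on opposite sides of the vertical midline have swapped in a mirror flip.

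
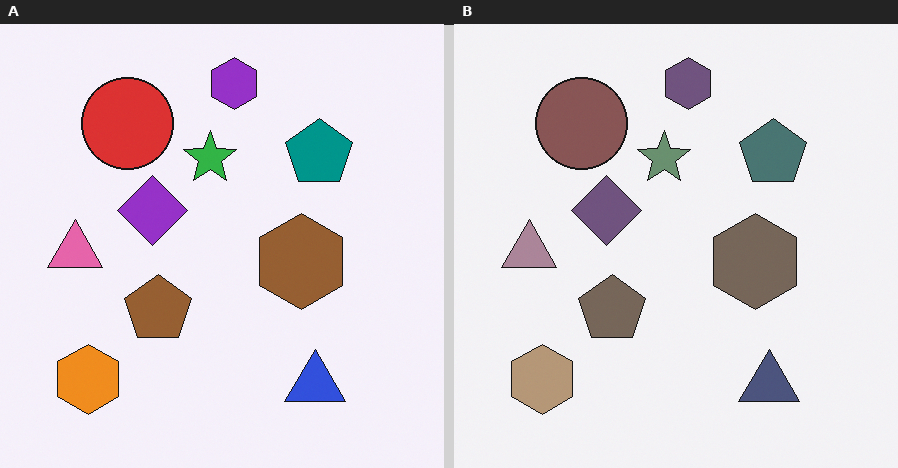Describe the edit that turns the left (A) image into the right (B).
It was made much more muted (saturation change).

All colors are more muted and greyish — a global saturation change.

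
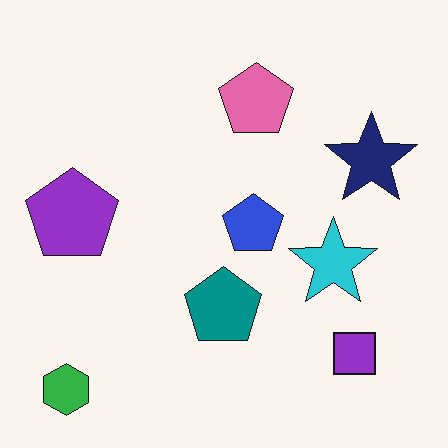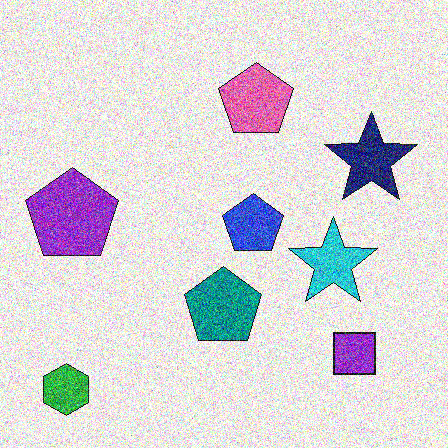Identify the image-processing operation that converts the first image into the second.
Degraded with a thick layer of grain.

Random speckle covers the whole image, including the flat background.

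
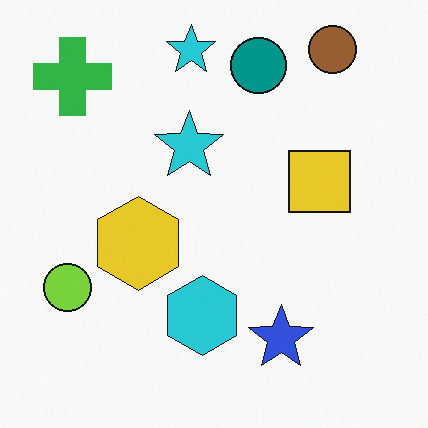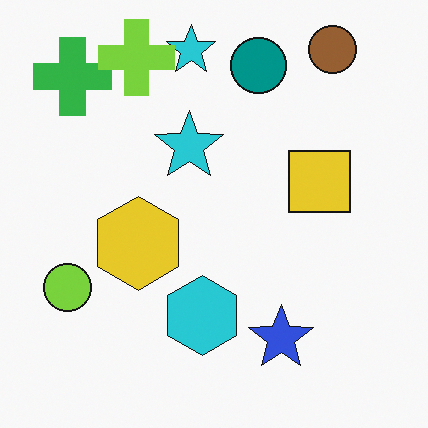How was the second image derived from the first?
This is the original image overlaid with an additional lime cross.

A lime cross appears in the second image that is absent from the first.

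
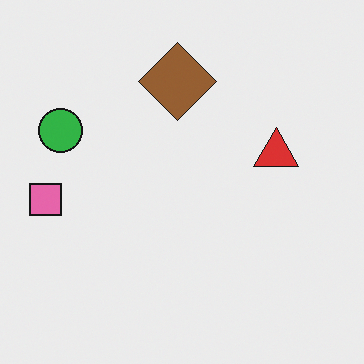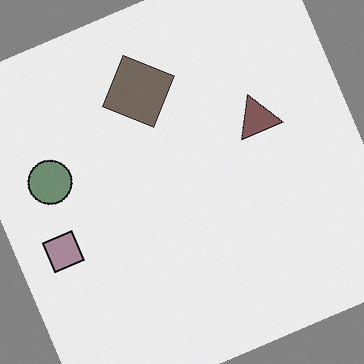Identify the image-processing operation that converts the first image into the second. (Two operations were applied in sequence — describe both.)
The second image is the first made much more muted (saturation change), then rotated counter-clockwise by a clearly visible amount.

All colors are more muted and greyish — a global saturation change. Every shape is tilted by the same angle and the image corners show triangular fill wedges — a whole-image rotation by a non-right angle.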